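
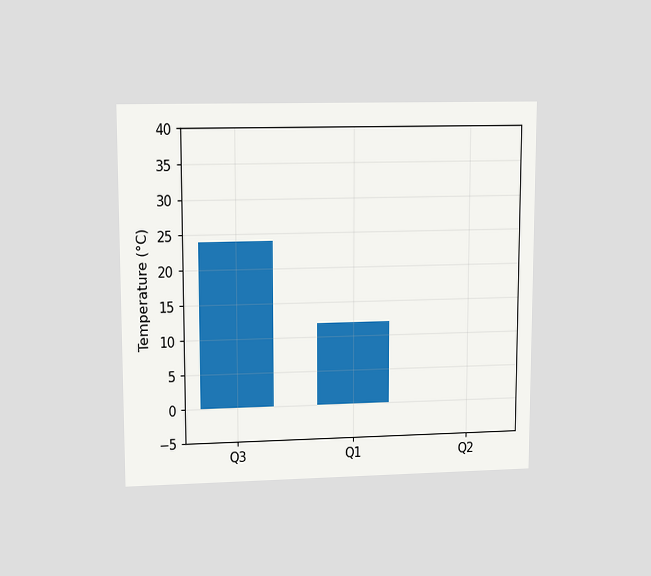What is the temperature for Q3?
The chart is viewed at a slight angle. Reading along the chart's y-axis, the Q3 bar reaches 24°C.

24°C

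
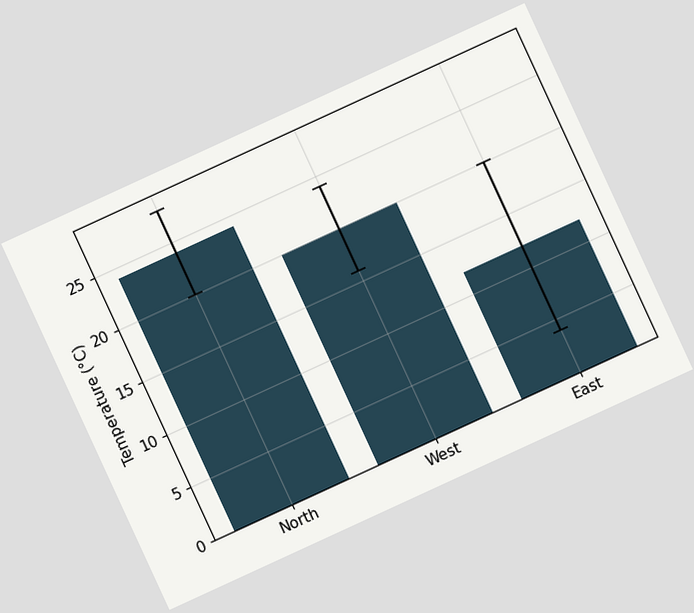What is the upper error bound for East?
20°C

The chart is tilted about 25° counter-clockwise. The East bar's upper whisker reaches 20°C.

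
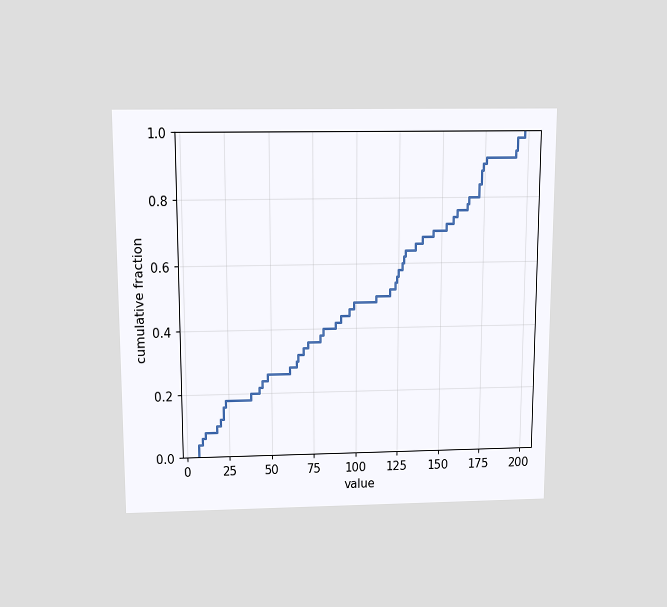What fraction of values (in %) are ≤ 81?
The chart is viewed slightly from above. At x=81 the ECDF step is at 40%.

40%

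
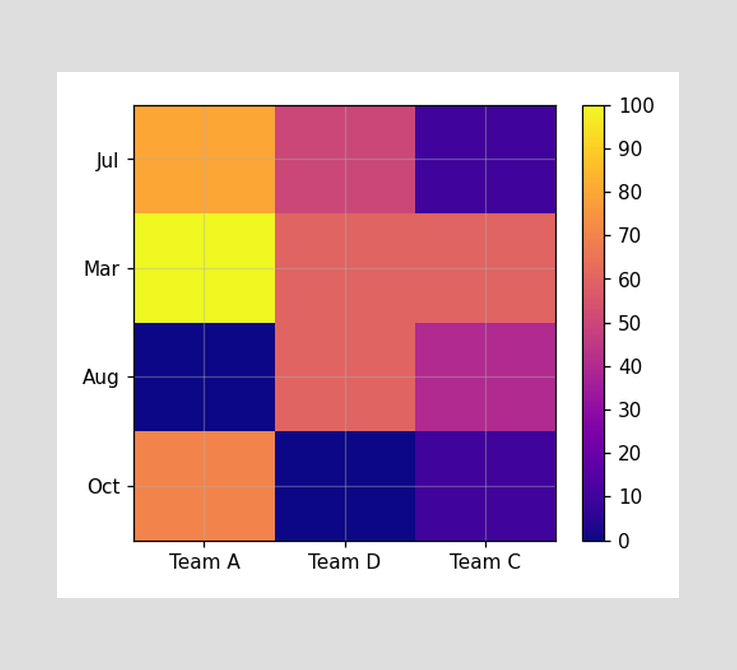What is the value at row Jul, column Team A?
Matching cell (Jul, Team A) against the colorbar gives 80.

80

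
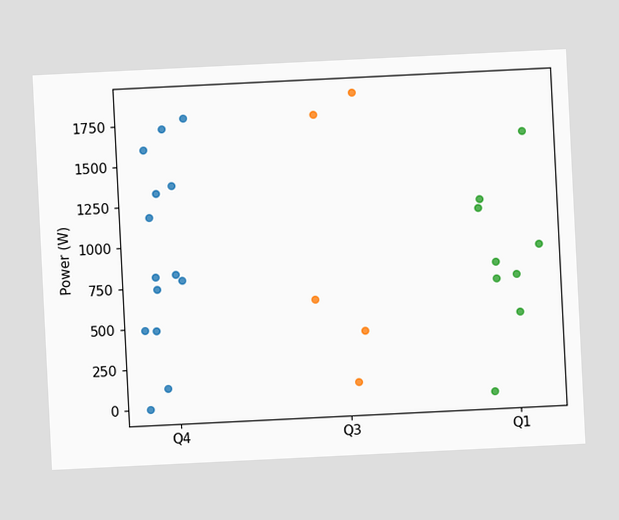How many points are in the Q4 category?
14

The chart is tilted about 3° counter-clockwise. Counting the markers in the Q4 column gives 14.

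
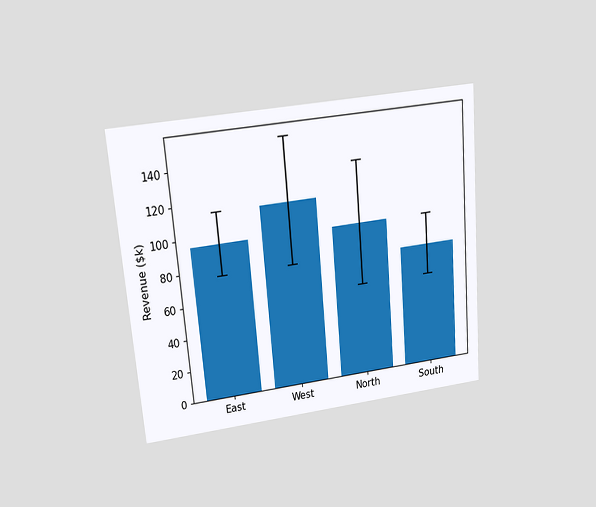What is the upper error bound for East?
$114k

The chart is tilted about 5° counter-clockwise and viewed slightly from above. The East bar's upper whisker reaches $114k.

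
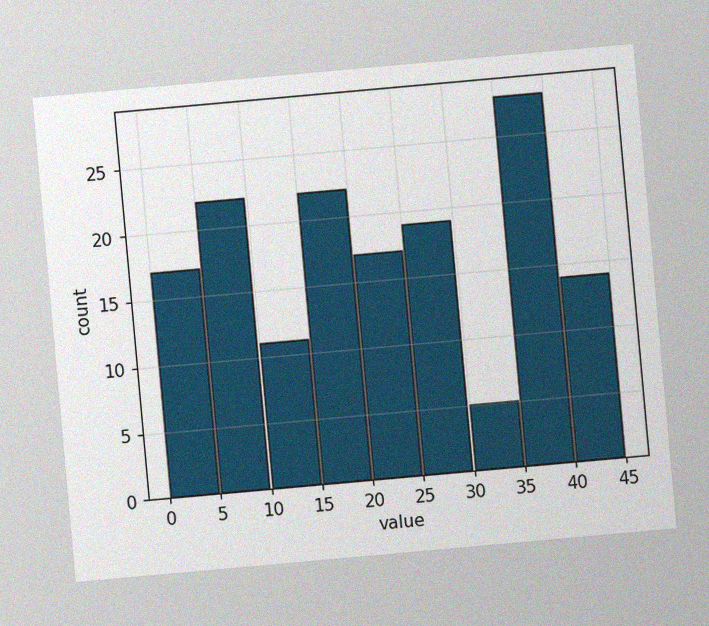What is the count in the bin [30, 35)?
5

The chart is tilted about 5° counter-clockwise, with some photo noise. The [30, 35) bin has height 5.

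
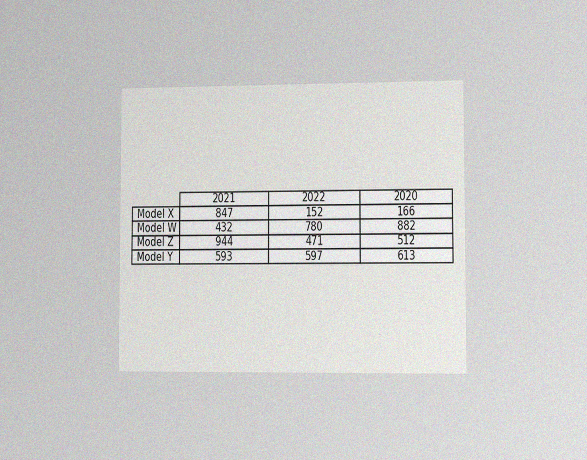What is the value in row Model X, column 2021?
The chart is viewed slightly from the right, with some photo noise. The (Model X, 2021) cell reads 847.

847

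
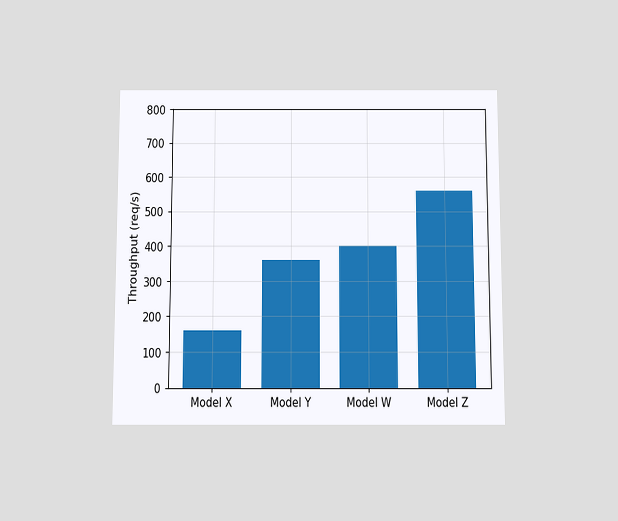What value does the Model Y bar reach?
The chart is viewed slightly from below. Reading along the chart's y-axis, the Model Y bar reaches 360req/s.

360req/s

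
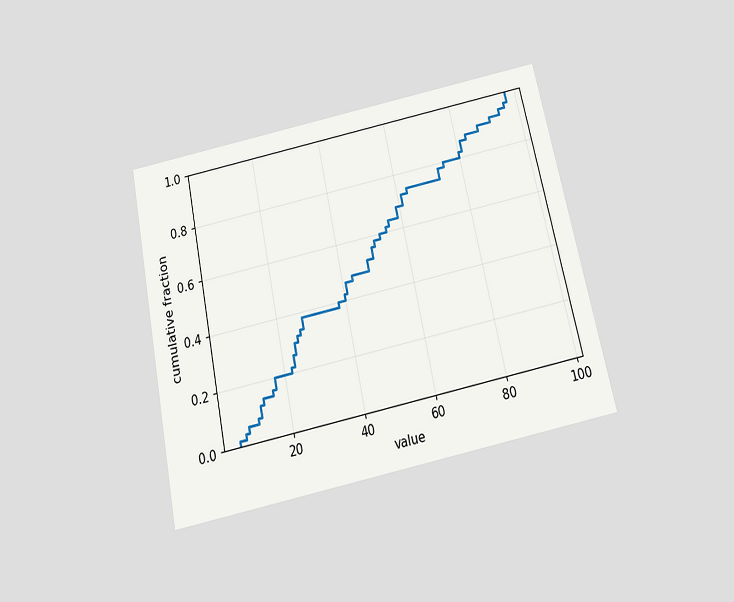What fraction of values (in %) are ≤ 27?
38%

The chart is tilted about 12° counter-clockwise and viewed slightly from below. At x=27 the ECDF step is at 38%.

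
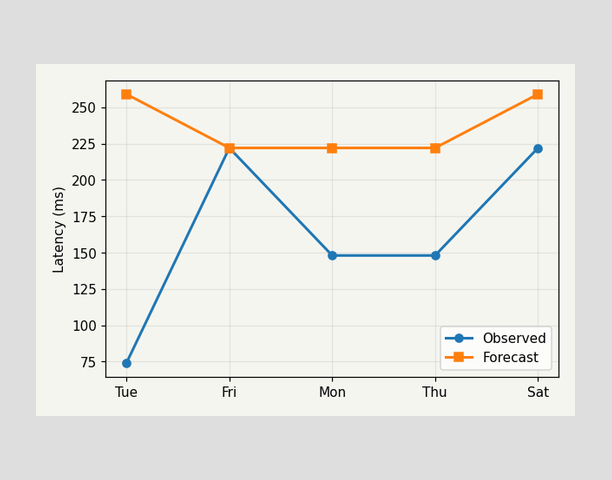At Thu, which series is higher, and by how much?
At Thu, Forecast sits above the other line by 74ms.

Forecast, by 74ms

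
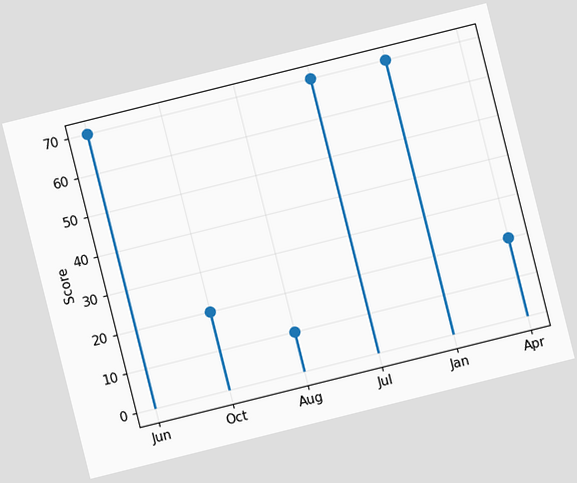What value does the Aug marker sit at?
10

The chart is tilted about 14° counter-clockwise. The Aug marker sits at 10.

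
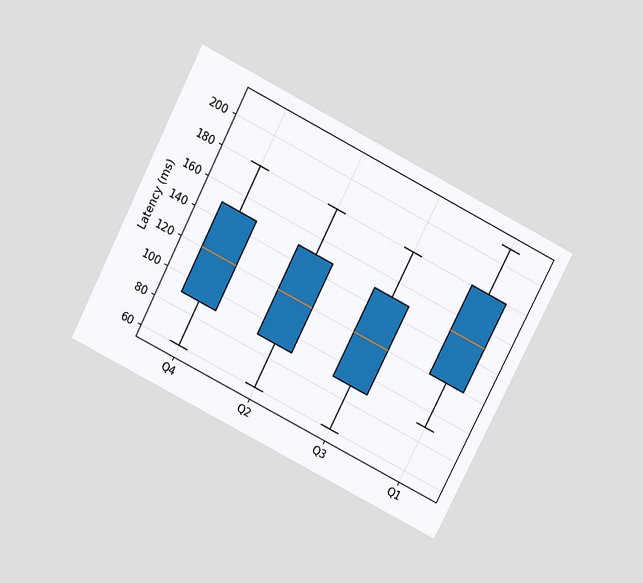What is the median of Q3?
The chart is tilted about 27° clockwise and viewed slightly from above. The median line in the Q3 box sits at 120ms.

120ms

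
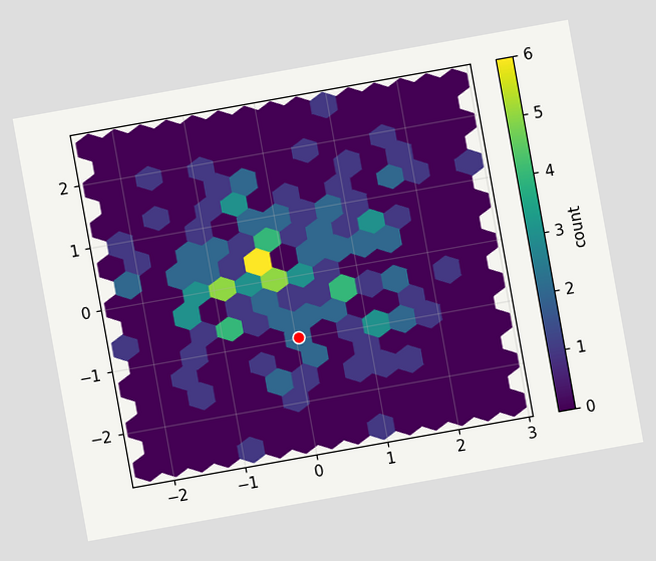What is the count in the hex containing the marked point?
2

The chart is tilted about 10° counter-clockwise. The marked hex reads 2 on the colorbar.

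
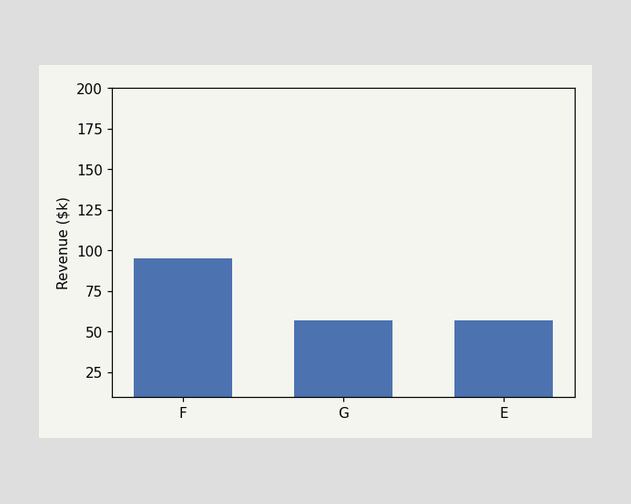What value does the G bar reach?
Reading along the chart's y-axis, the G bar reaches $57k.

$57k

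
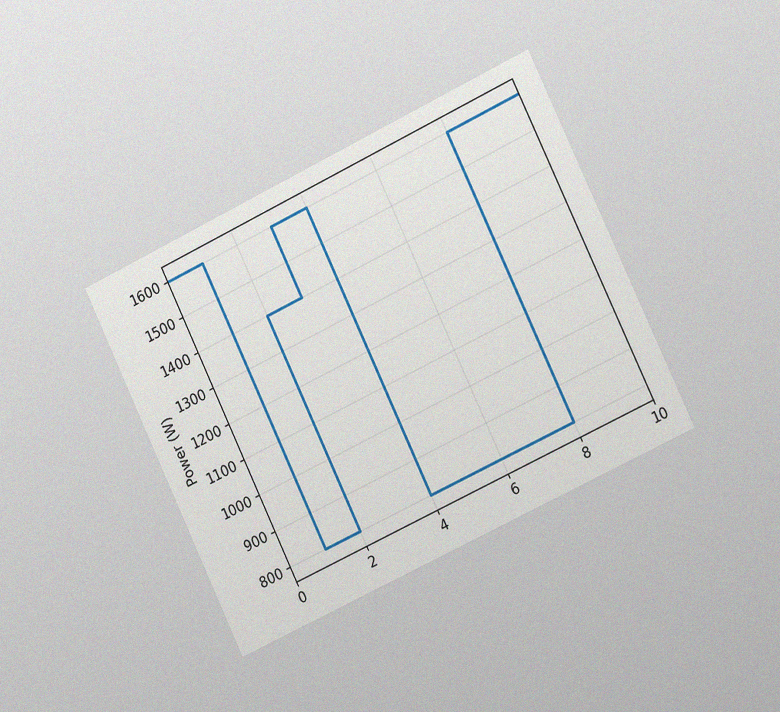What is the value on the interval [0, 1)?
1600W

The chart is tilted about 26° counter-clockwise and viewed slightly from the right, with some photo noise. On [0, 1) the step sits at 1600W.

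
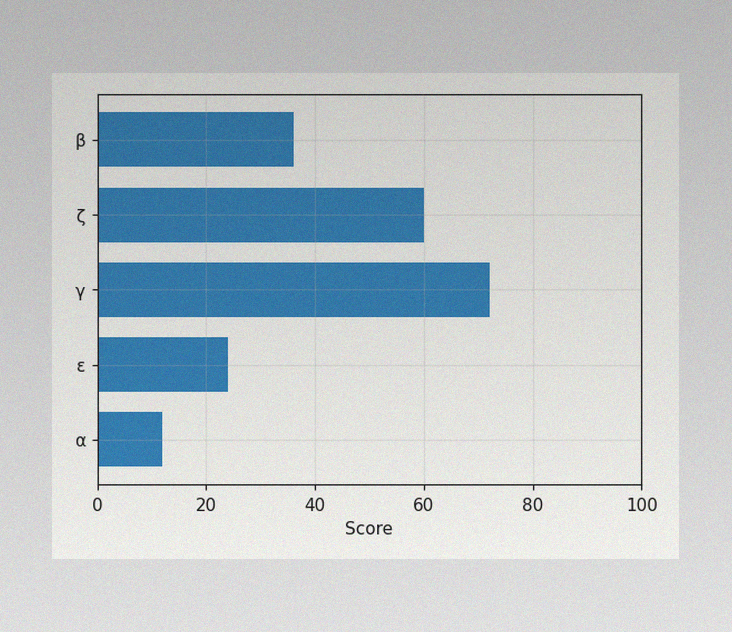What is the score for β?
The image has some photo noise and uneven lighting. Reading along the chart's x-axis, the β bar reaches 36.

36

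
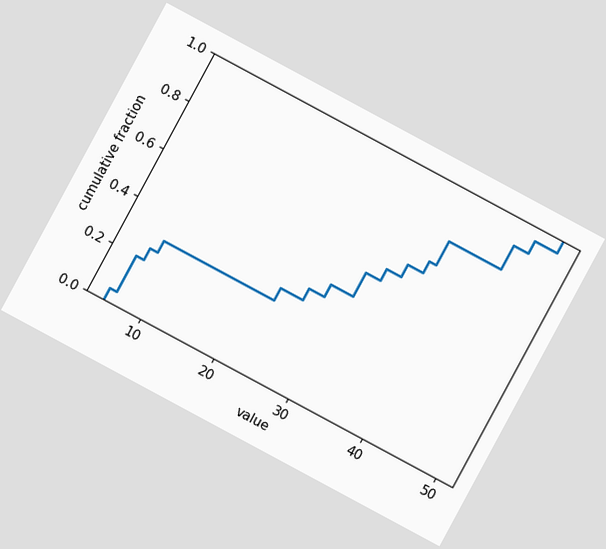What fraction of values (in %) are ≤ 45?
90%

The chart is tilted about 28° clockwise. At x=45 the ECDF step is at 90%.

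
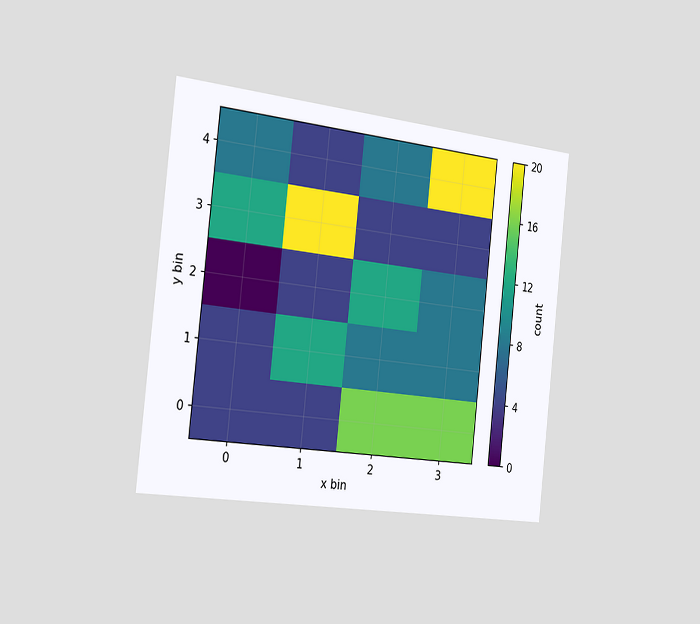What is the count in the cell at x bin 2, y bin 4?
The chart is tilted about 6° clockwise and viewed slightly from the left. Matching the cell (2, 4) against the colorbar gives 8.

8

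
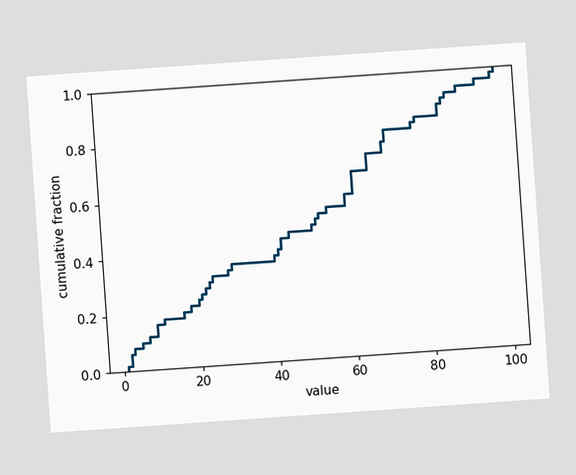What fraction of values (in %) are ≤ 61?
66%

The chart is tilted about 4° counter-clockwise. At x=61 the ECDF step is at 66%.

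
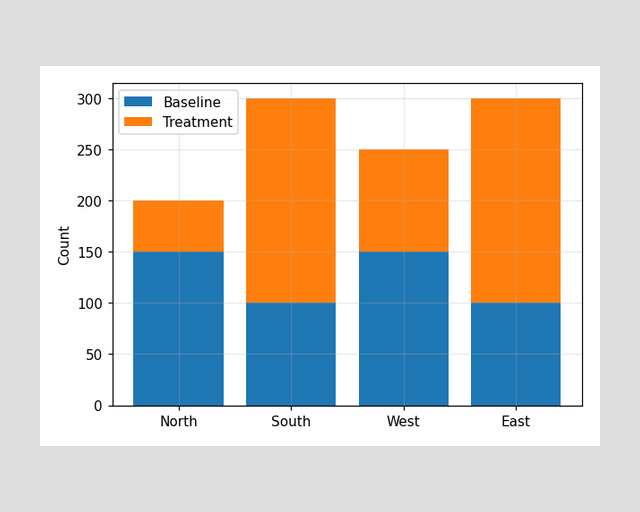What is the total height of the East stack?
The East stack's top reaches 300 on the y-axis.

300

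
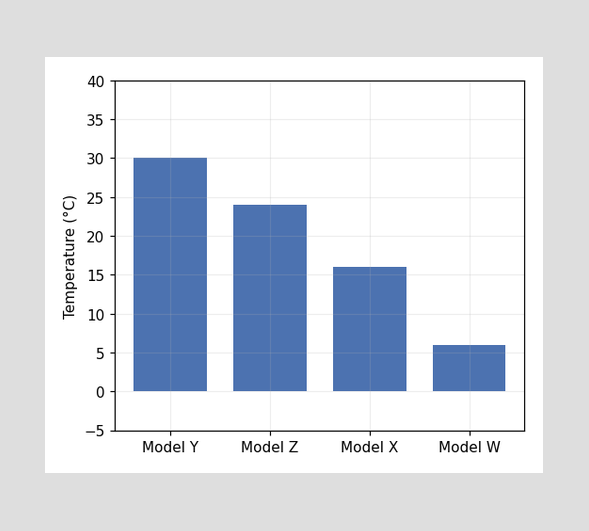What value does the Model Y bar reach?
30°C

Reading along the chart's y-axis, the Model Y bar reaches 30°C.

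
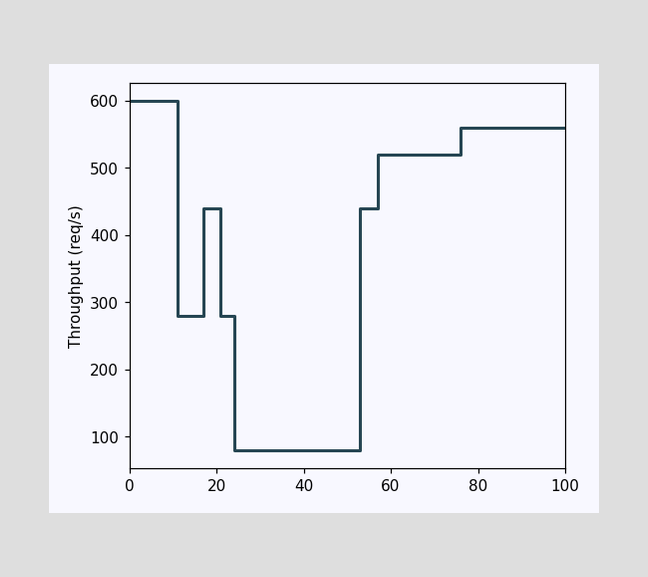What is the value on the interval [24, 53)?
On [24, 53) the step sits at 80req/s.

80req/s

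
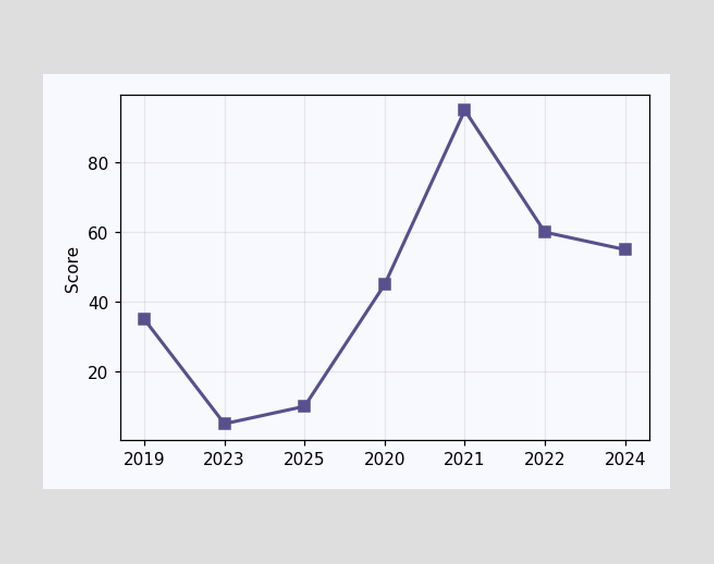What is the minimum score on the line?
The lowest point is at 2023, and reading across to the y-axis gives 5.

5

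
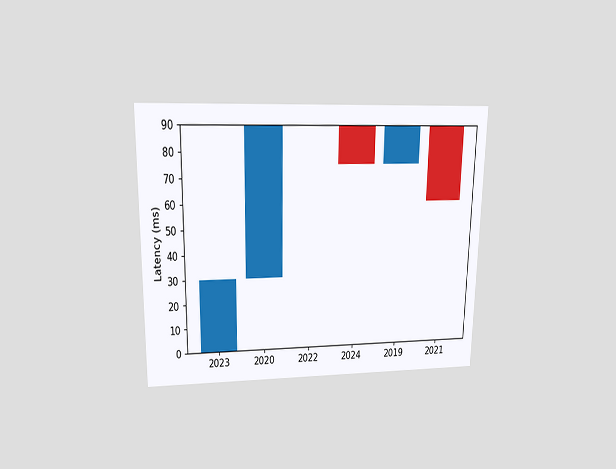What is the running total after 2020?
The chart is viewed slightly from above. After 2020 the running total reaches 90ms.

90ms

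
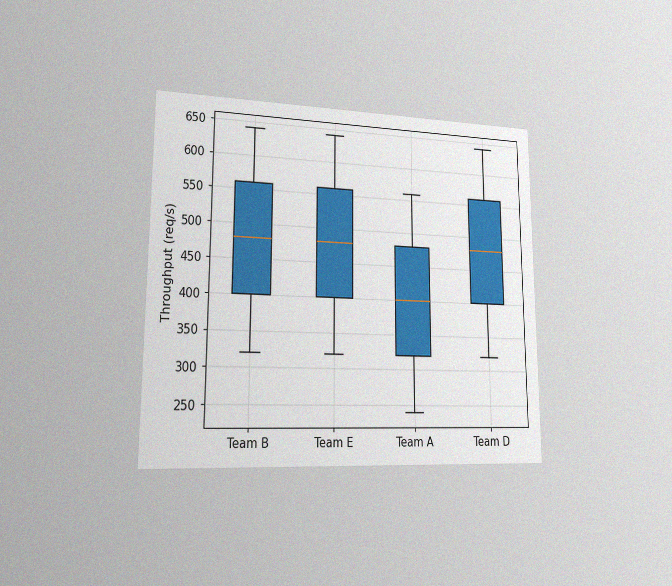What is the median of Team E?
480req/s

The chart is viewed slightly from the left, with some photo noise. The median line in the Team E box sits at 480req/s.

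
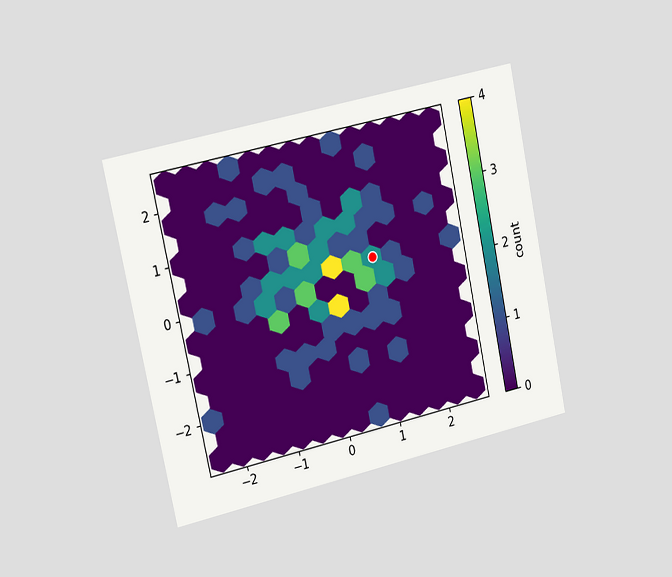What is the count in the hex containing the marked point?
2

The chart is tilted about 12° counter-clockwise and viewed slightly from the left. The marked hex reads 2 on the colorbar.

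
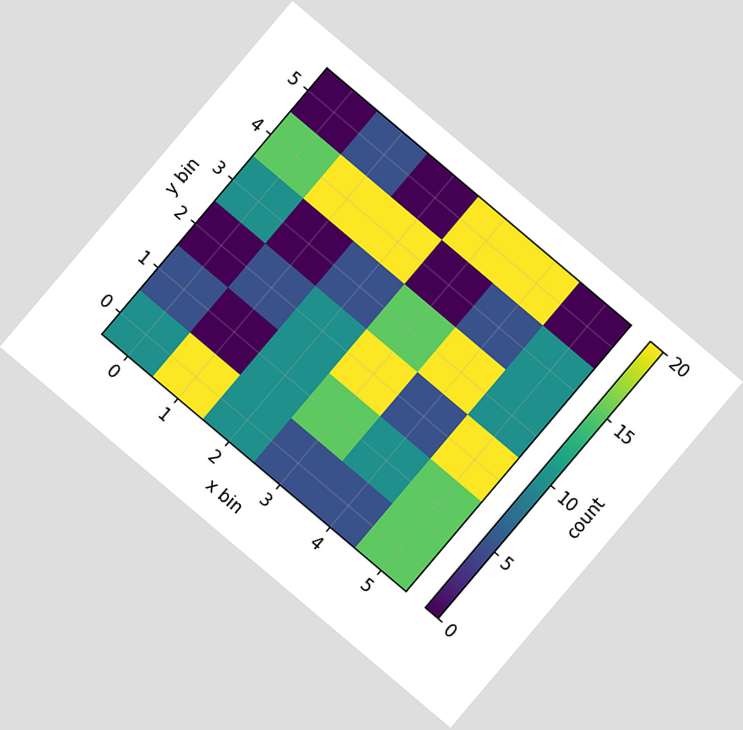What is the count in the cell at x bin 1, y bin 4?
The chart is tilted about 40° clockwise. Matching the cell (1, 4) against the colorbar gives 20.

20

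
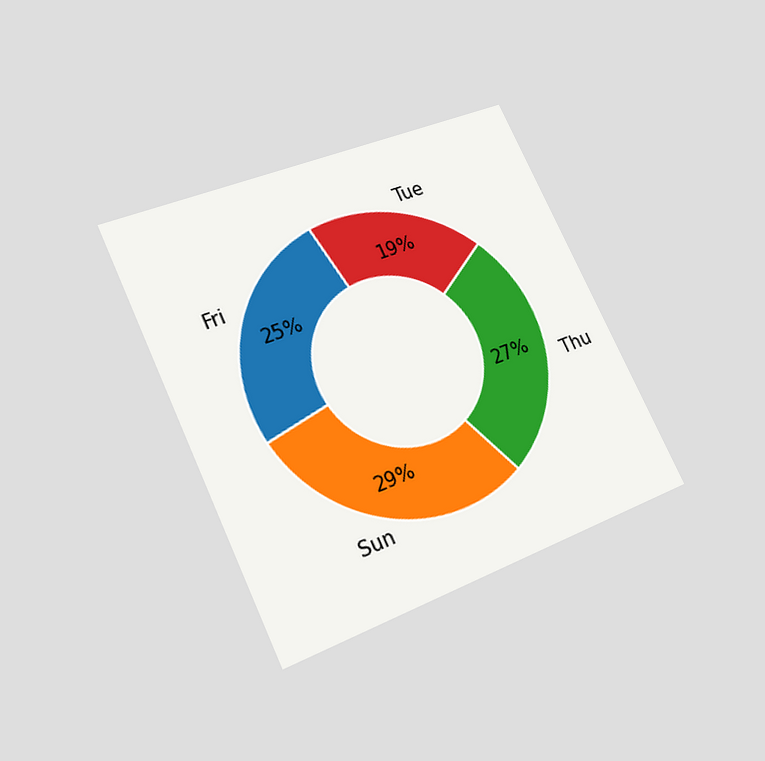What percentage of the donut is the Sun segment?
29%

The chart is tilted about 25° counter-clockwise and viewed slightly from below. The Sun segment takes up 29% of the ring.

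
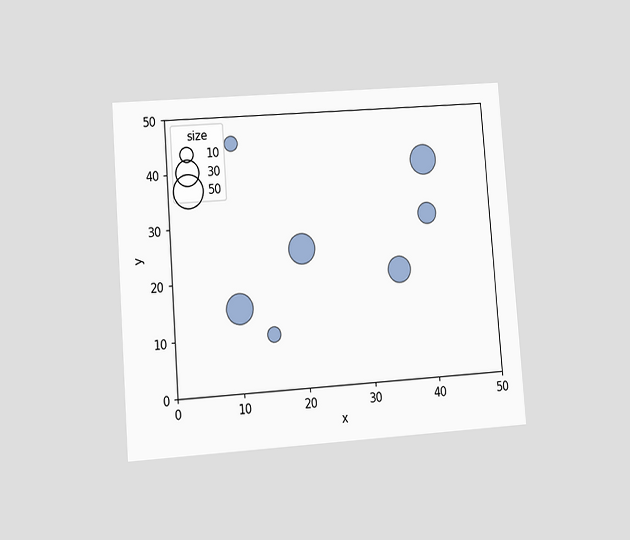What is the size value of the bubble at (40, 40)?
The chart is tilted about 4° counter-clockwise and viewed at a slight angle. Matching the bubble at (40, 40) against the size legend gives 40.

40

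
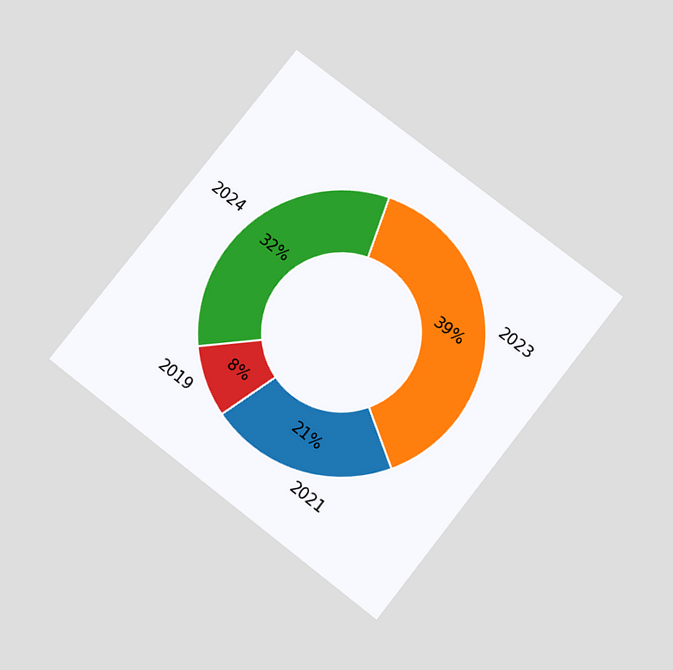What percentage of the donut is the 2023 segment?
39%

The chart is tilted about 38° clockwise and viewed slightly from below. The 2023 segment takes up 39% of the ring.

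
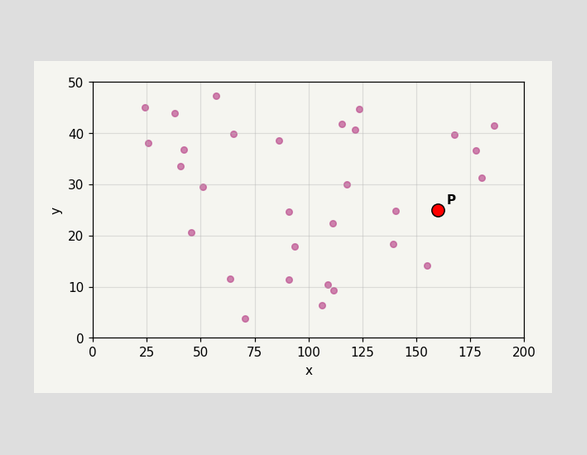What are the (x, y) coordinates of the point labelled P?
(160, 25)

Following the gridlines from P to each axis, P sits at (160, 25).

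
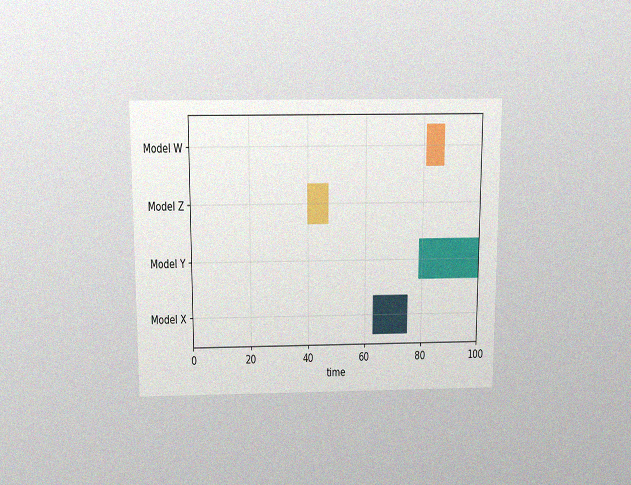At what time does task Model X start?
The chart is viewed slightly from above, with some photo noise. The Model X bar begins at t=63.

63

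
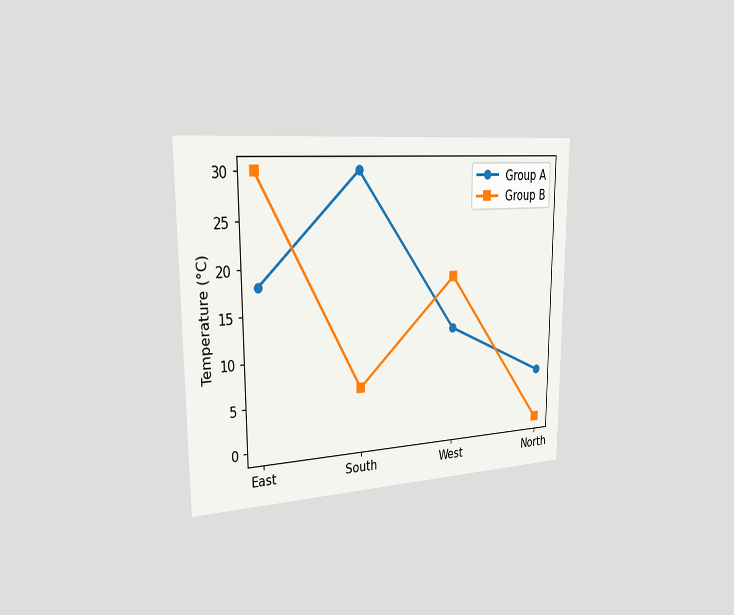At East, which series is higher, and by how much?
The chart is viewed slightly from the left. At East, Group B sits above the other line by 12°C.

Group B, by 12°C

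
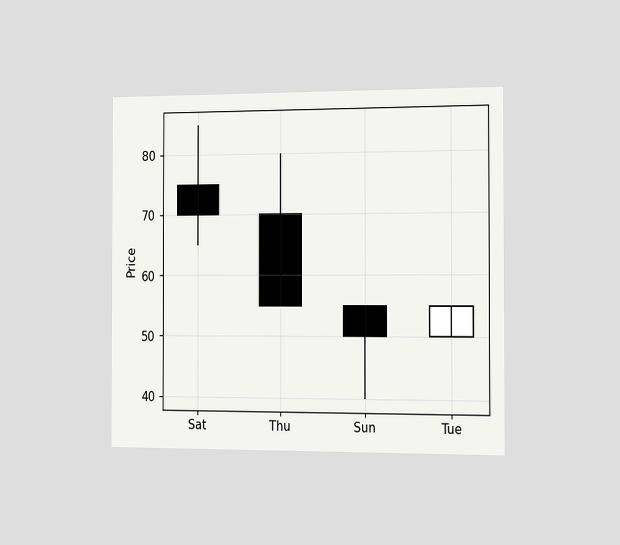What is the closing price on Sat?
The chart is viewed slightly from the right. The Sat candle closes at 70.

70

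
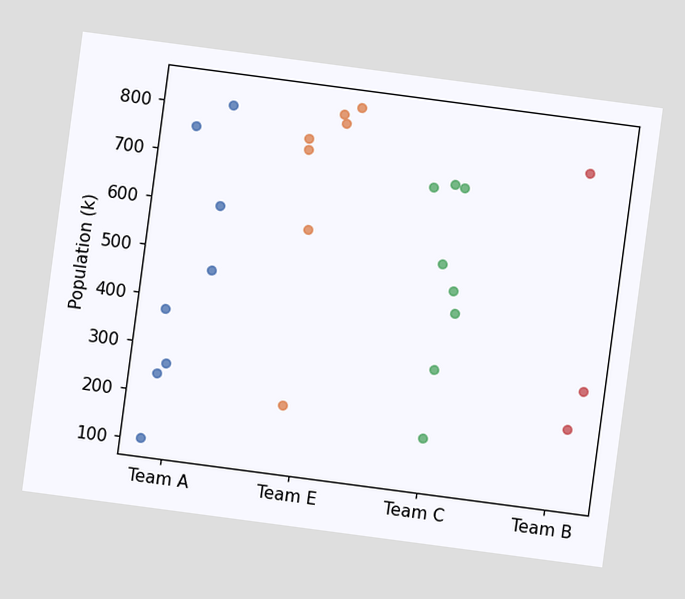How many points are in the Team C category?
8

The chart is tilted about 8° clockwise. Counting the markers in the Team C column gives 8.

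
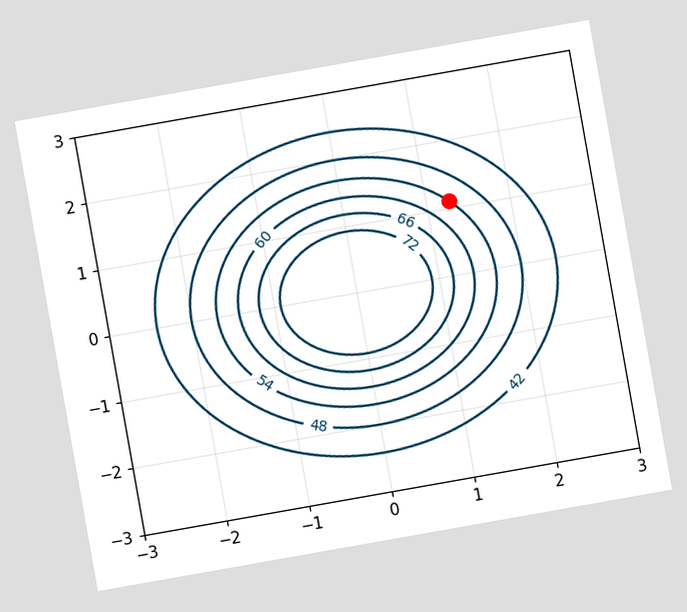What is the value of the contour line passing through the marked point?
54

The chart is tilted about 10° counter-clockwise. The marked point sits on the contour labelled 54.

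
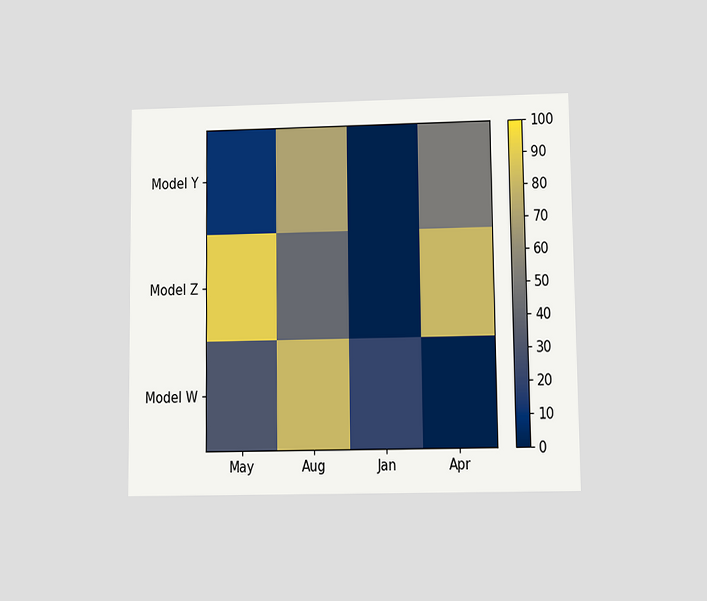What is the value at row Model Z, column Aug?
The chart is viewed at a slight angle. Matching cell (Model Z, Aug) against the colorbar gives 40.

40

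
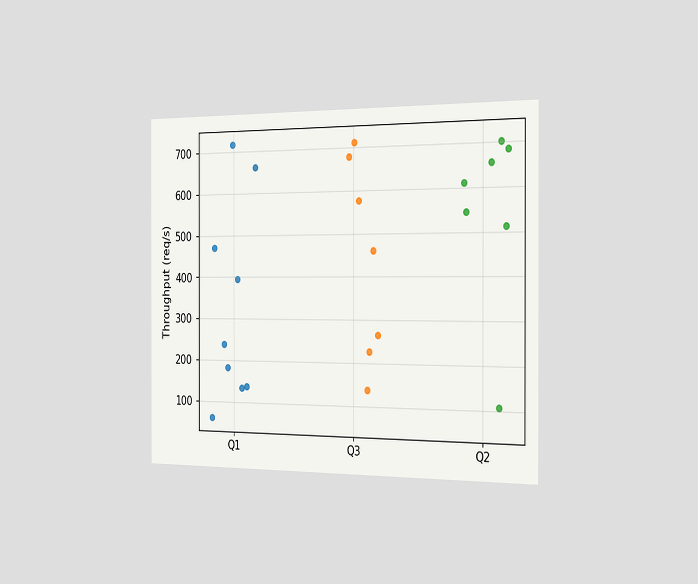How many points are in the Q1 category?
The chart is viewed slightly from the right. Counting the markers in the Q1 column gives 9.

9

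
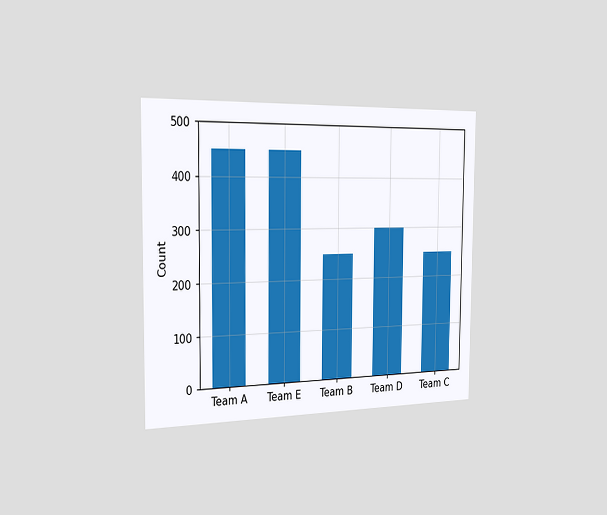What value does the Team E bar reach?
The chart is viewed slightly from the left. Reading along the chart's y-axis, the Team E bar reaches 450.

450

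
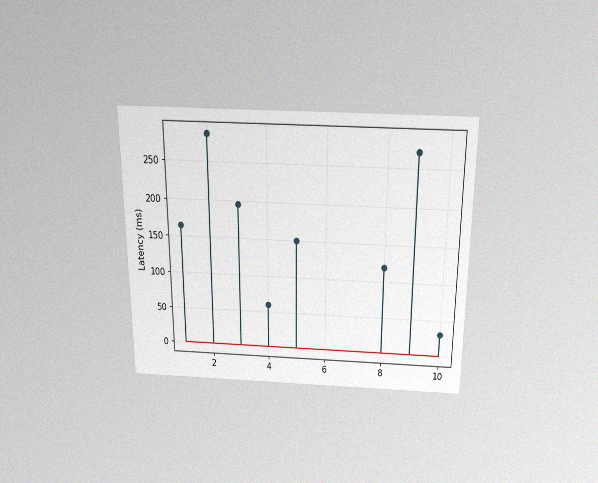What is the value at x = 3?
The chart is viewed slightly from above, with some photo noise. The stem at x=3 reaches 195ms.

195ms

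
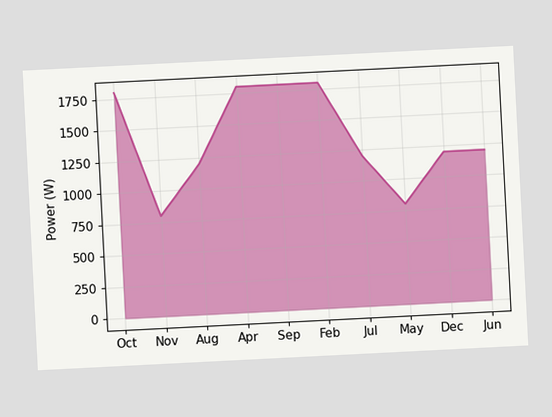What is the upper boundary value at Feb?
The chart is tilted about 3° counter-clockwise. At Feb the upper boundary is at 1800W.

1800W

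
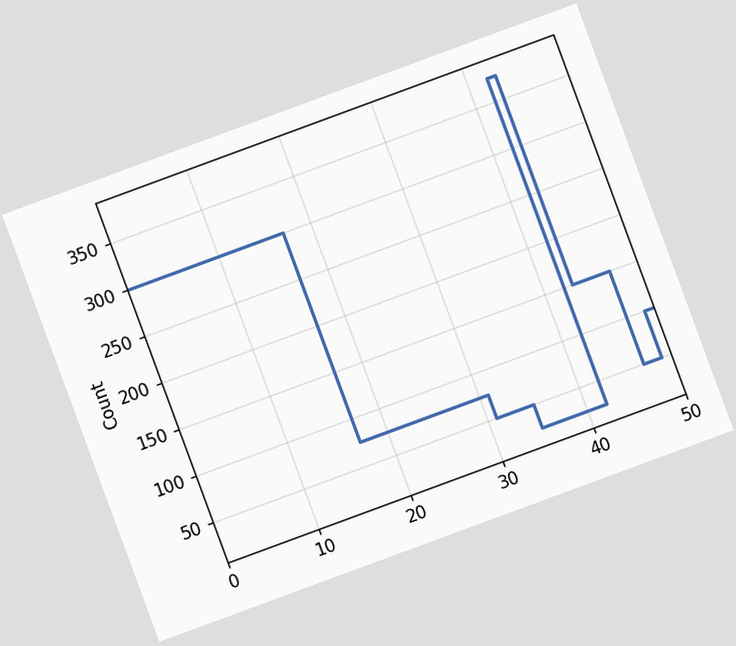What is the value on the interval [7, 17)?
The chart is tilted about 20° counter-clockwise. On [7, 17) the step sits at 300.

300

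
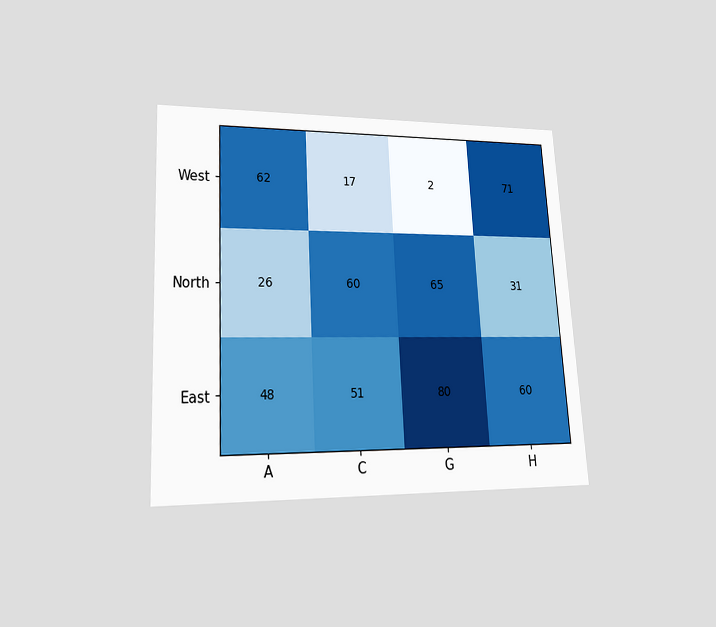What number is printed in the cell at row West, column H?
71

The chart is tilted about 3° counter-clockwise and viewed at a slight angle. The (West, H) cell reads 71.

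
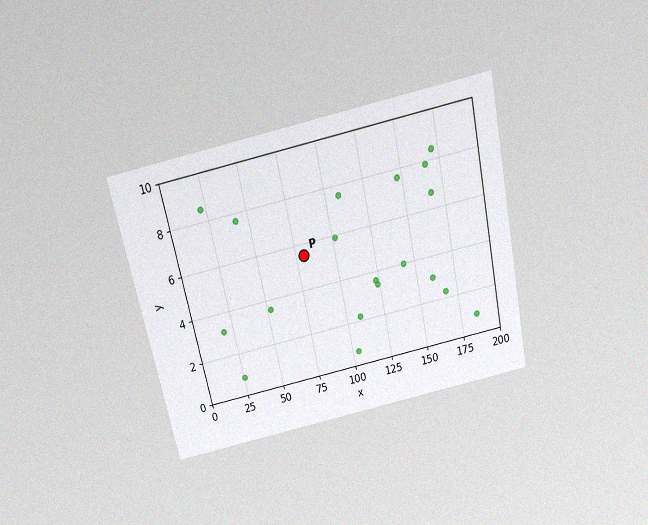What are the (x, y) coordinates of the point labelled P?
The chart is tilted about 12° counter-clockwise and viewed slightly from above, with some photo noise. Following the gridlines from P to each axis, P sits at (80, 5.5).

(80, 5.5)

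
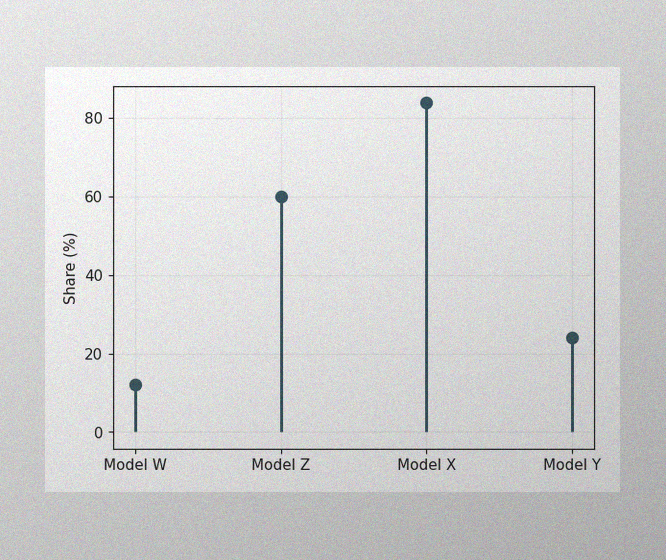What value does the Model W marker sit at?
12%

The image has some photo noise and uneven lighting. The Model W marker sits at 12%.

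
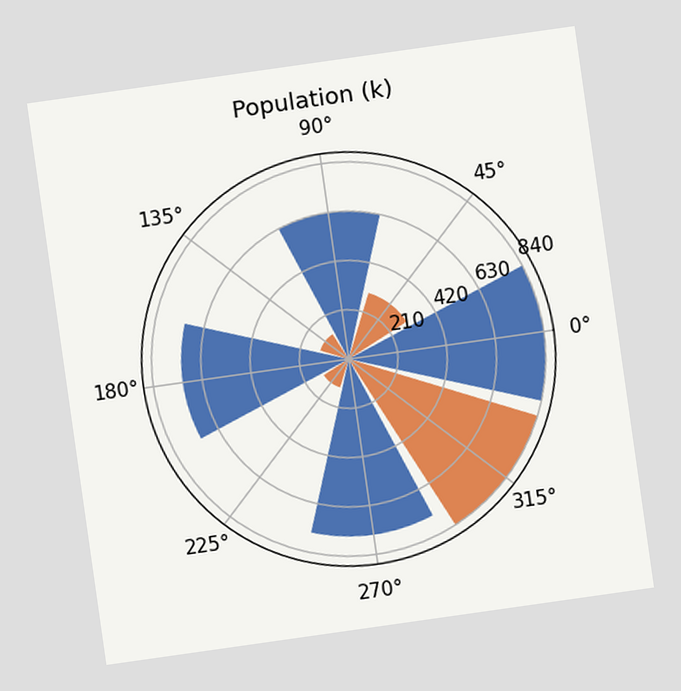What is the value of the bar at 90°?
The chart is tilted about 8° counter-clockwise. The bar at 90° reaches 630k on the radial axis.

630k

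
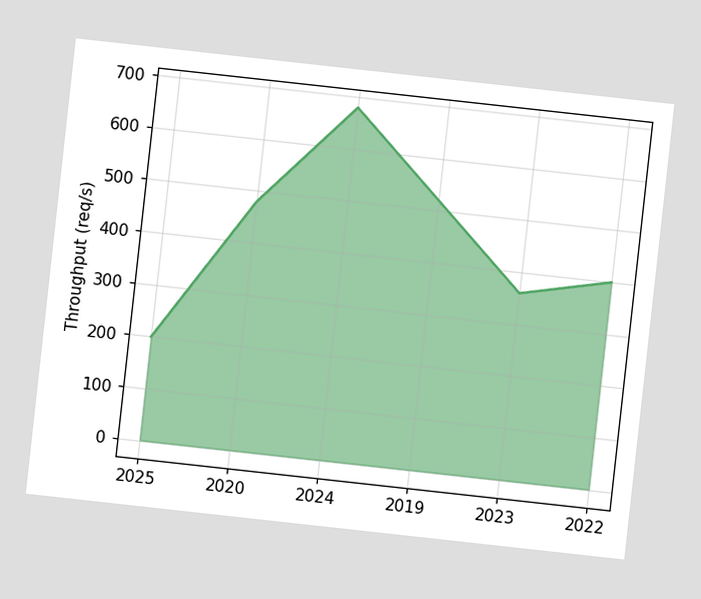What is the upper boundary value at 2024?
680req/s

The chart is tilted about 6° clockwise. At 2024 the upper boundary is at 680req/s.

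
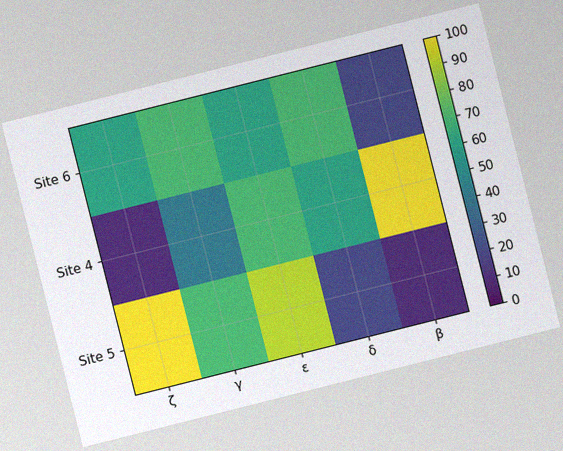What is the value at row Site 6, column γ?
70

The chart is tilted about 14° counter-clockwise, with some photo noise. Matching cell (Site 6, γ) against the colorbar gives 70.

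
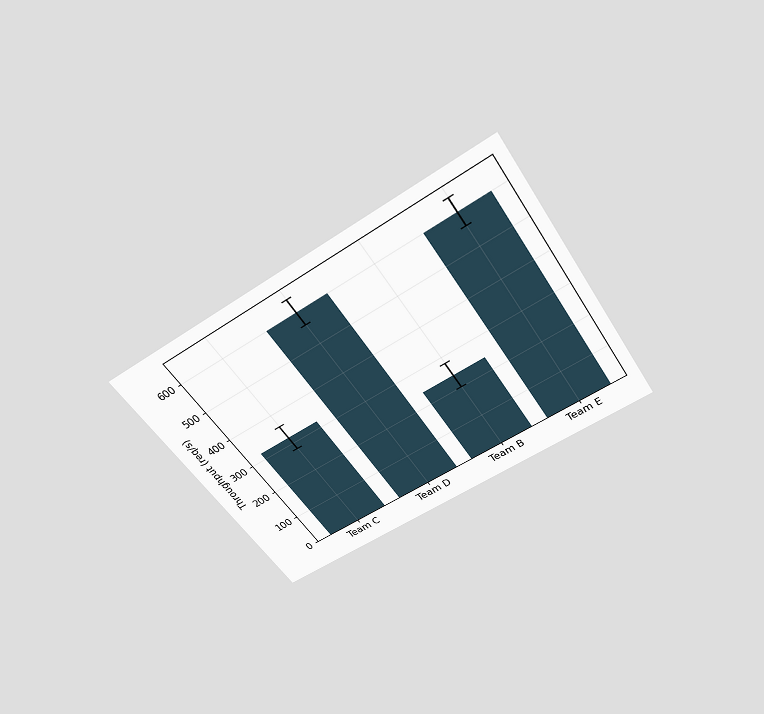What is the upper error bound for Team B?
280req/s

The chart is tilted about 34° counter-clockwise and viewed slightly from above. The Team B bar's upper whisker reaches 280req/s.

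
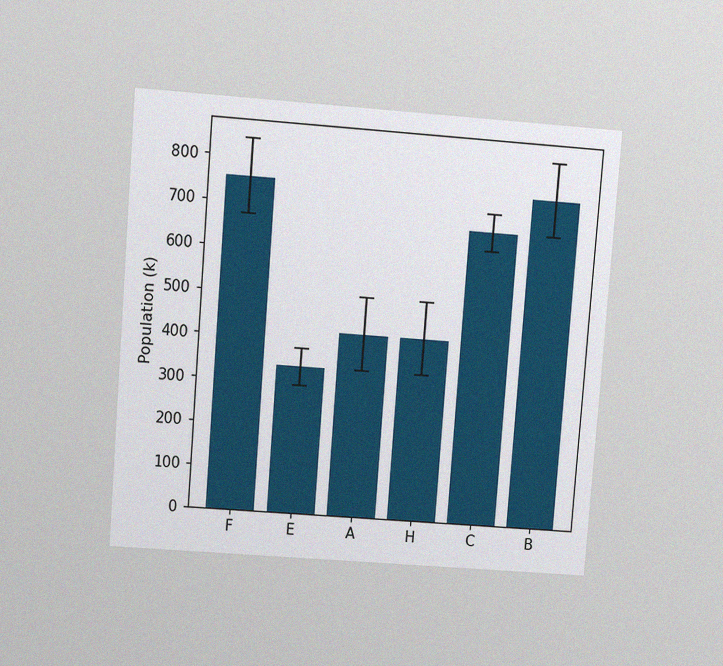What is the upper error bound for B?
The chart is tilted about 4° clockwise and viewed at a slight angle, with some photo noise. The B bar's upper whisker reaches 840k.

840k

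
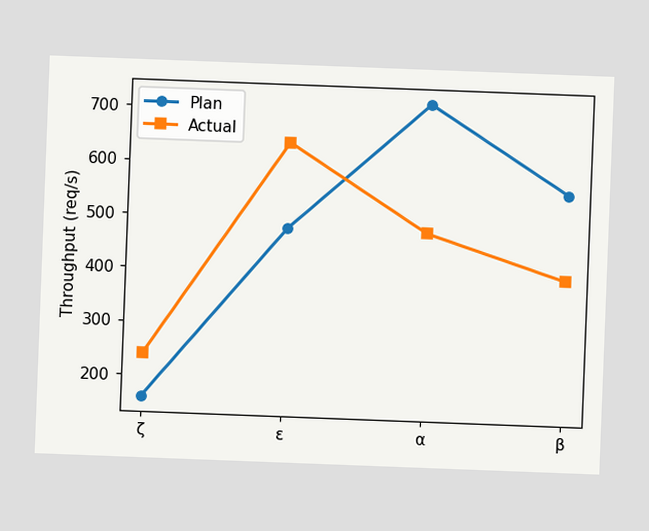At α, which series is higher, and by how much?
The chart is tilted about 2° clockwise. At α, Plan sits above the other line by 240req/s.

Plan, by 240req/s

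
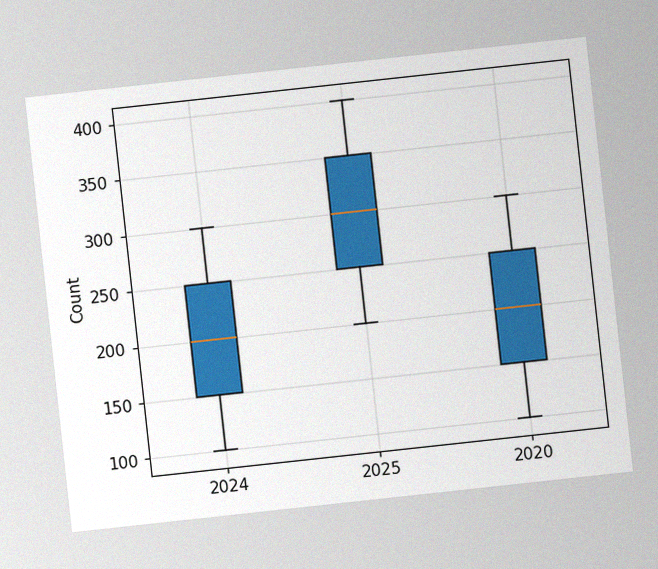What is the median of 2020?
The chart is tilted about 6° counter-clockwise, with some photo noise. The median line in the 2020 box sits at 200.

200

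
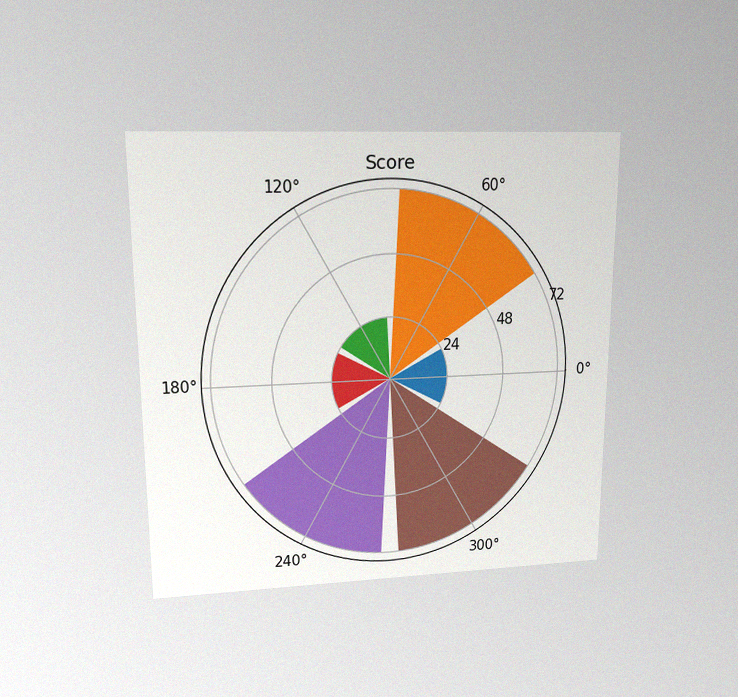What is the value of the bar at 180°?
24

The chart is viewed at a slight angle, with some photo noise. The bar at 180° reaches 24 on the radial axis.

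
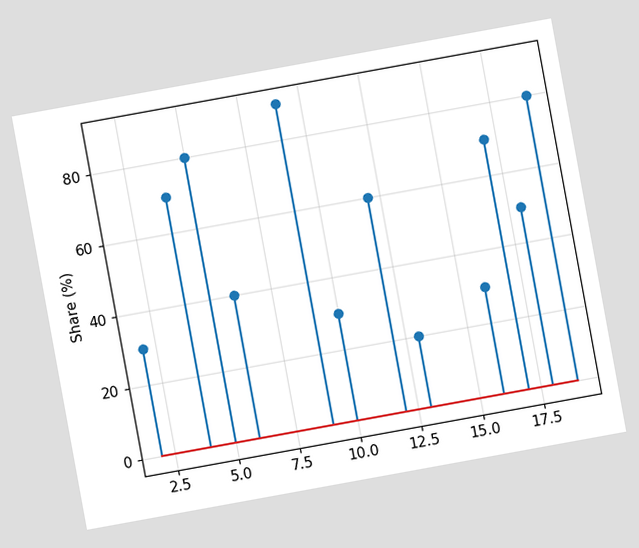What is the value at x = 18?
50%

The chart is tilted about 10° counter-clockwise. The stem at x=18 reaches 50%.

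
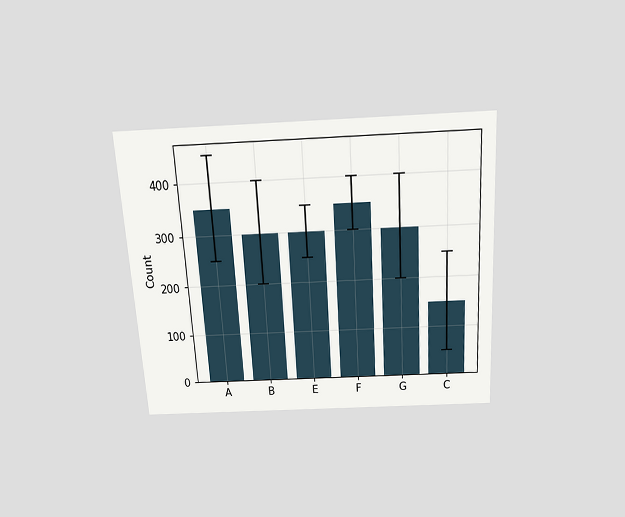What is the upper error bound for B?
The chart is tilted about 3° counter-clockwise and viewed slightly from above. The B bar's upper whisker reaches 400.

400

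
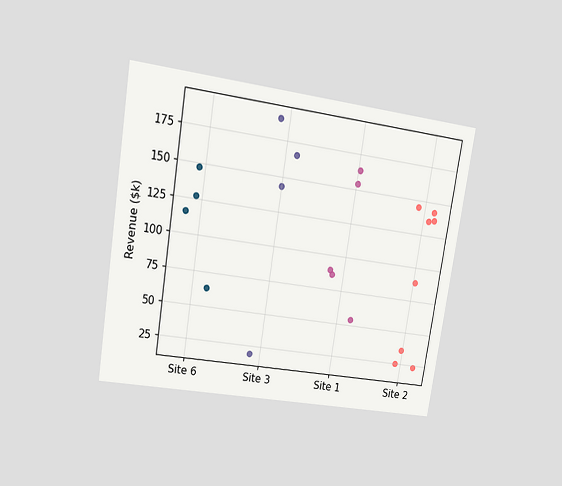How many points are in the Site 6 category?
The chart is tilted about 9° clockwise and viewed at a slight angle. Counting the markers in the Site 6 column gives 4.

4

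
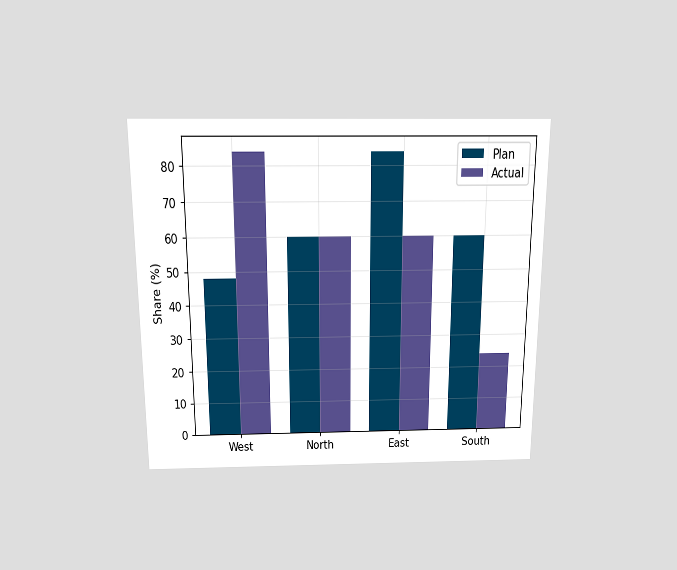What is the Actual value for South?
24%

The chart is viewed slightly from above. The Actual bar at South reaches 24% on the y-axis.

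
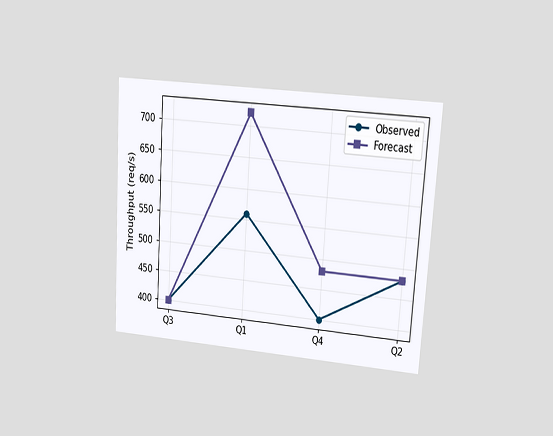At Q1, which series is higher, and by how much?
The chart is tilted about 4° clockwise and viewed at a slight angle. At Q1, Forecast sits above the other line by 160req/s.

Forecast, by 160req/s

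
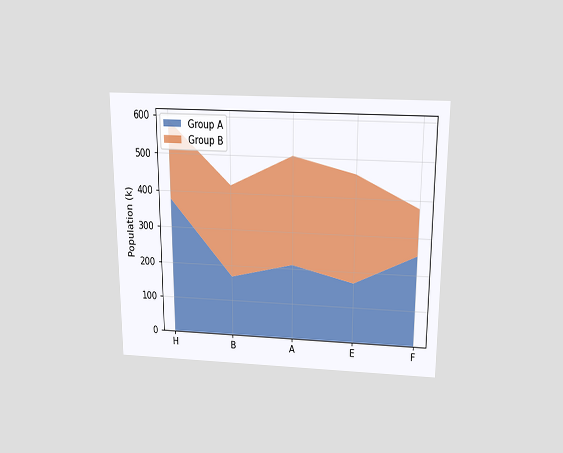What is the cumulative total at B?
420k

The chart is viewed slightly from above. The stacked total at B reaches 420k.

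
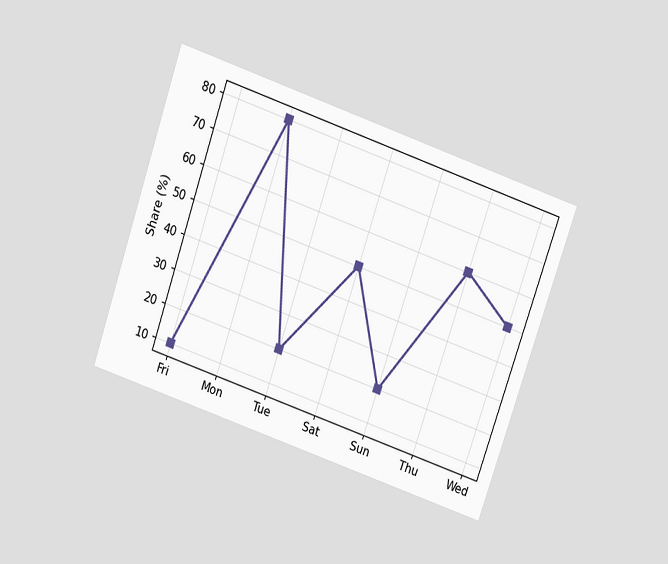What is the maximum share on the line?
The chart is tilted about 19° clockwise and viewed slightly from above. The highest point is at Mon, and reading across to the y-axis gives 80%.

80%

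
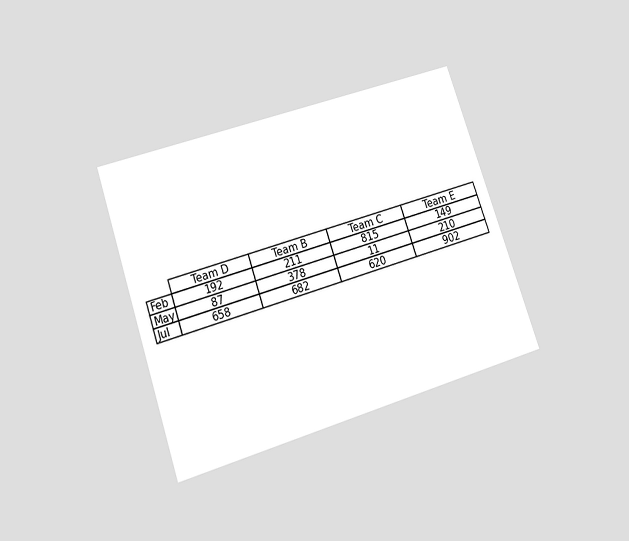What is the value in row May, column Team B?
The chart is tilted about 19° counter-clockwise and viewed slightly from below. The (May, Team B) cell reads 378.

378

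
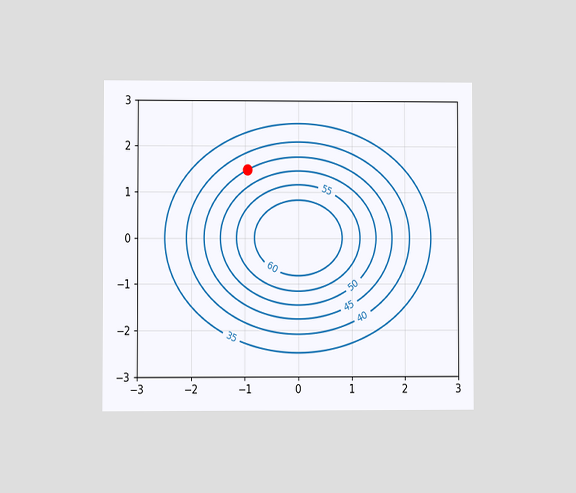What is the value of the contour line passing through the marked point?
45

The chart is viewed at a slight angle. The marked point sits on the contour labelled 45.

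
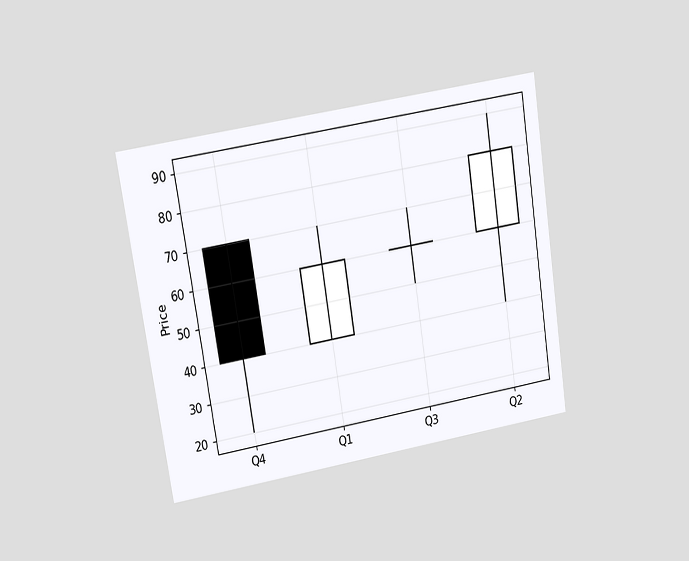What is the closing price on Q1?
The chart is tilted about 9° counter-clockwise and viewed at a slight angle. The Q1 candle closes at 60.

60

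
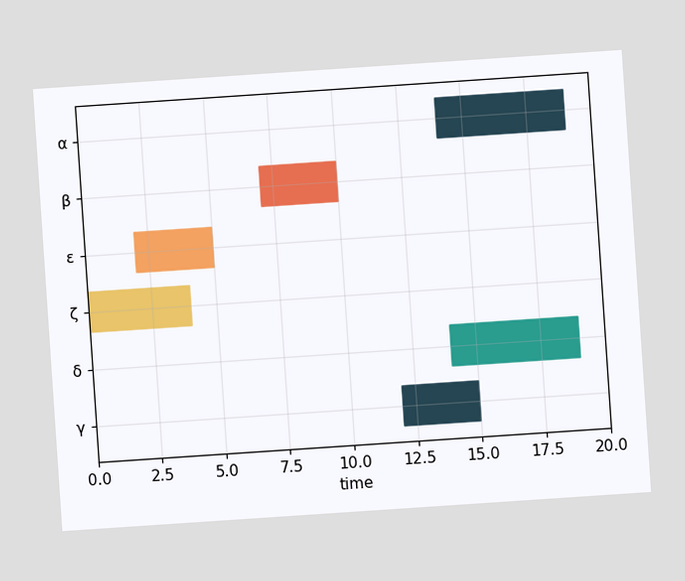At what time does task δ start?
The chart is tilted about 4° counter-clockwise. The δ bar begins at t=14.

14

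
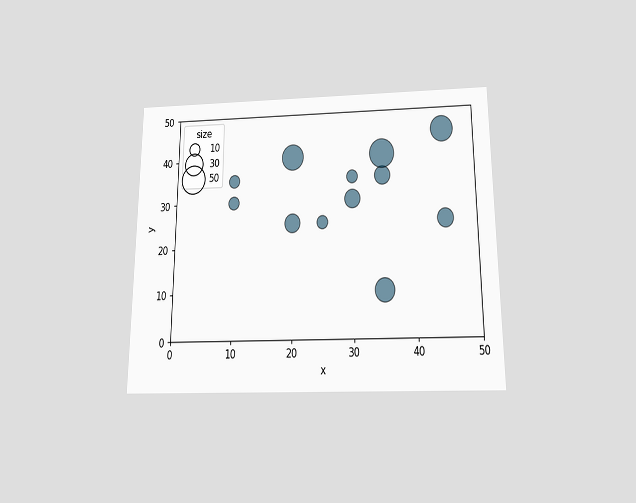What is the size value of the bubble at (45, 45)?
40

The chart is viewed slightly from below. Matching the bubble at (45, 45) against the size legend gives 40.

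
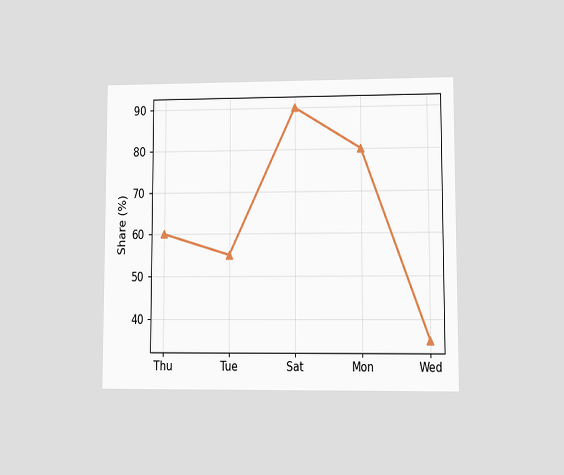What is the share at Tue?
55%

The chart is viewed at a slight angle. At Tue, the line is at 55%.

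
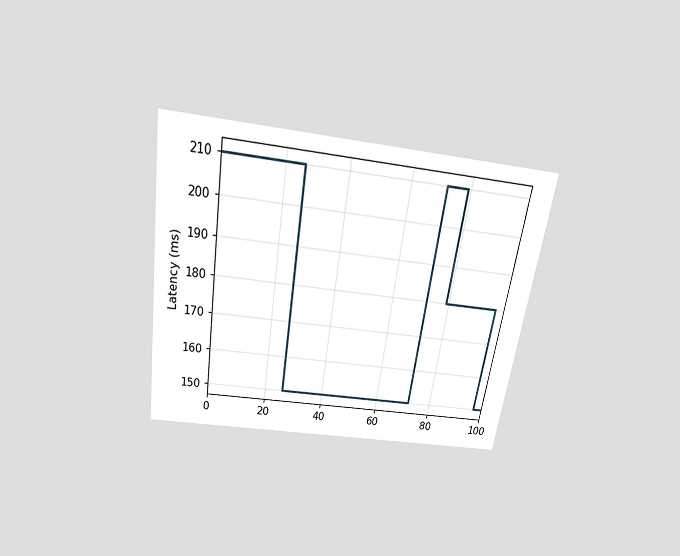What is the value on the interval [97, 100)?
The chart is tilted about 9° clockwise and viewed slightly from above. On [97, 100) the step sits at 150ms.

150ms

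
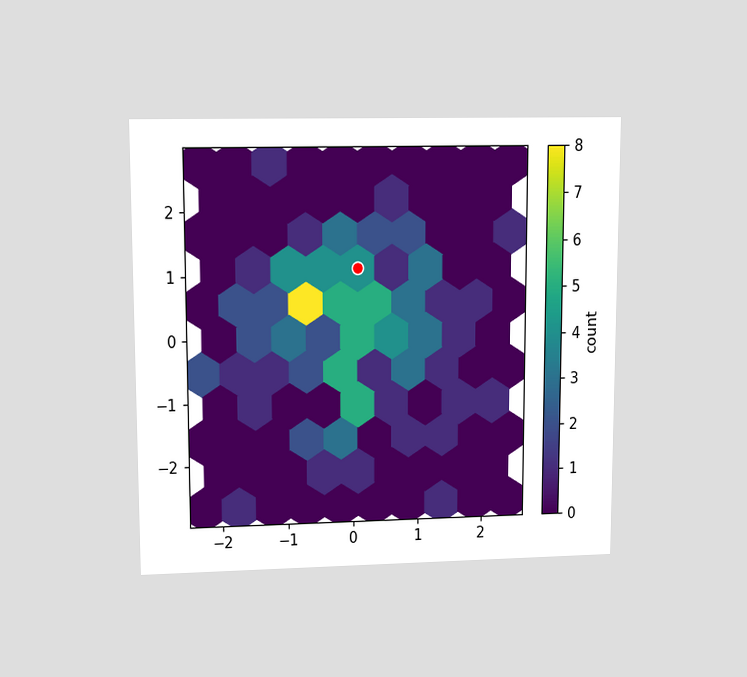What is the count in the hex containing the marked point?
4

The chart is viewed at a slight angle. The marked hex reads 4 on the colorbar.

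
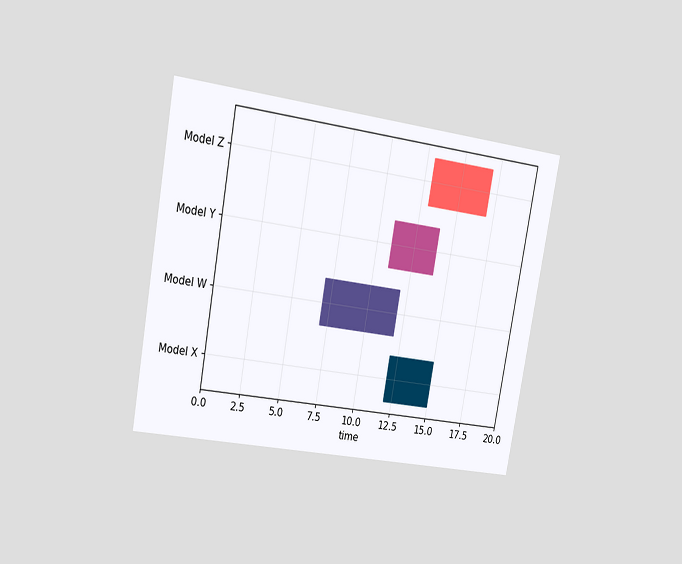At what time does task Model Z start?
The chart is tilted about 10° clockwise and viewed slightly from the left. The Model Z bar begins at t=13.

13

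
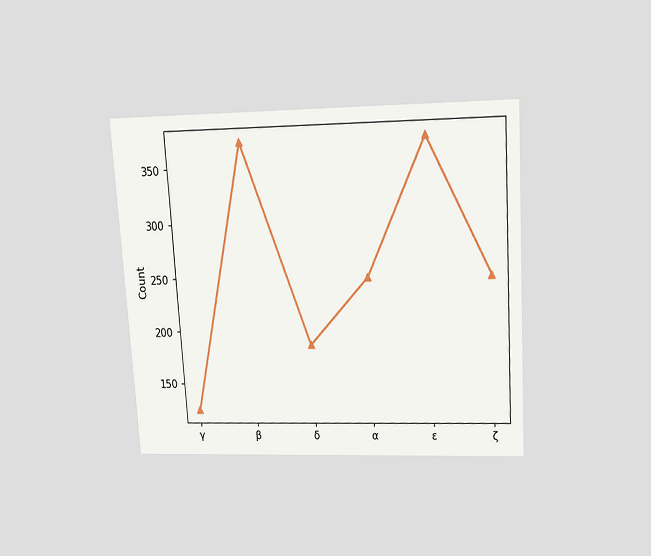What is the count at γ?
The chart is tilted about 4° counter-clockwise and viewed slightly from above. At γ, the line is at 124.

124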